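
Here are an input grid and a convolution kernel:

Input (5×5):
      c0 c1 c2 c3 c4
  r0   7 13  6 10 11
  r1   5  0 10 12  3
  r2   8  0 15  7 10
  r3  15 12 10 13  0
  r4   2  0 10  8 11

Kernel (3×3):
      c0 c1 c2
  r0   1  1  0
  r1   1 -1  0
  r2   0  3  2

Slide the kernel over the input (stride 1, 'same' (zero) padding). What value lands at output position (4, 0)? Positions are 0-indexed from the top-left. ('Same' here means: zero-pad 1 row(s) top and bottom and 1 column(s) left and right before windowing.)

The receptive field on the zero-padded input at this output position is [0 15 12 / 0 2 0 / 0 0 0]. Elementwise product with the kernel and sum: 0·1 + 15·1 + 0·1 + 2·-1 + 0·3 + 0·2.

13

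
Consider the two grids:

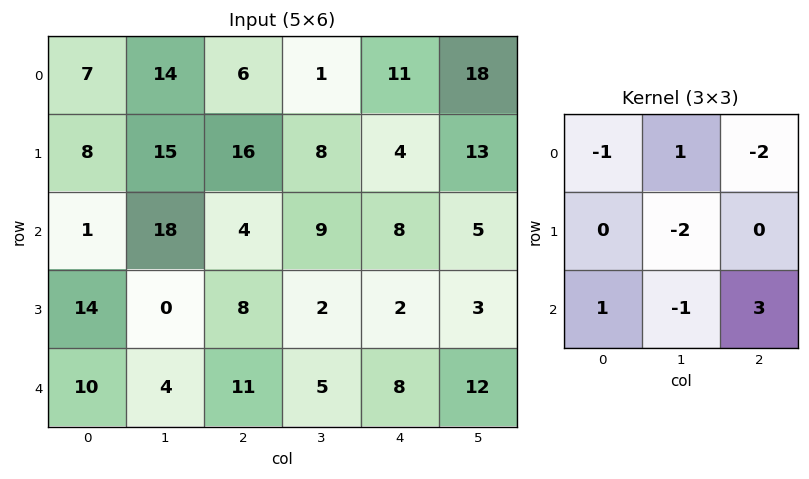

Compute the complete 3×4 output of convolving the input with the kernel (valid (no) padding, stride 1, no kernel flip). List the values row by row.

Output[0,0]: The receptive field on the input at this output position is [7 14 6 / 8 15 16 / 1 18 4]. Elementwise product with the kernel and sum: 7·-1 + 14·1 + 6·-2 + 15·-2 + 1·1 + 18·-1 + 4·3.
Output[0,1]: The receptive field on the input at this output position is [14 6 1 / 15 16 8 / 18 4 9]. Elementwise product with the kernel and sum: 14·-1 + 6·1 + 1·-2 + 16·-2 + 18·1 + 4·-1 + 9·3.

-40 -1 -24 -18
-23 -25 -22 -37
48 -40 15 18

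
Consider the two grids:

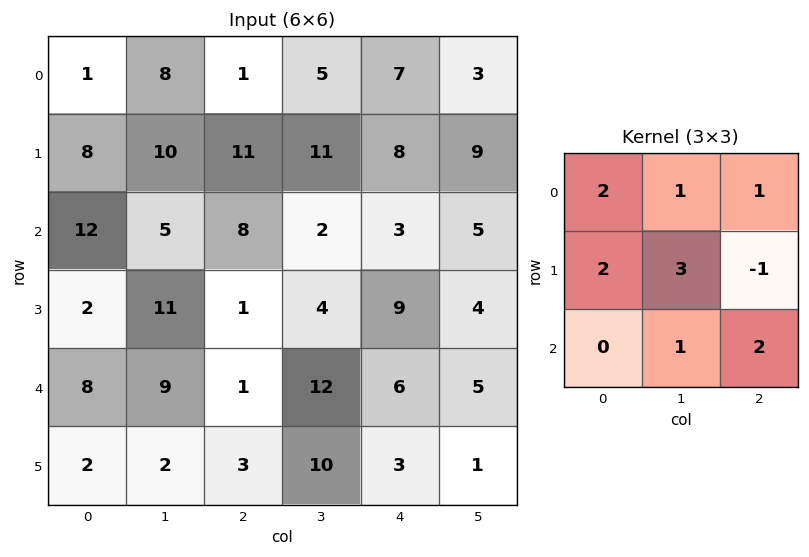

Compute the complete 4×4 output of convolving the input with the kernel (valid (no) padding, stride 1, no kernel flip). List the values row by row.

Output[0,0]: The receptive field on the input at this output position is [1 8 1 / 8 10 11 / 12 5 8]. Elementwise product with the kernel and sum: 1·2 + 8·1 + 1·1 + 8·2 + 10·3 + 11·-1 + 5·1 + 8·2.
Output[0,1]: The receptive field on the input at this output position is [8 1 5 / 10 11 11 / 5 8 2]. Elementwise product with the kernel and sum: 8·2 + 1·1 + 5·1 + 10·2 + 11·3 + 11·-1 + 8·1 + 2·2.

67 76 69 70
81 83 82 64
84 66 50 59
66 59 63 63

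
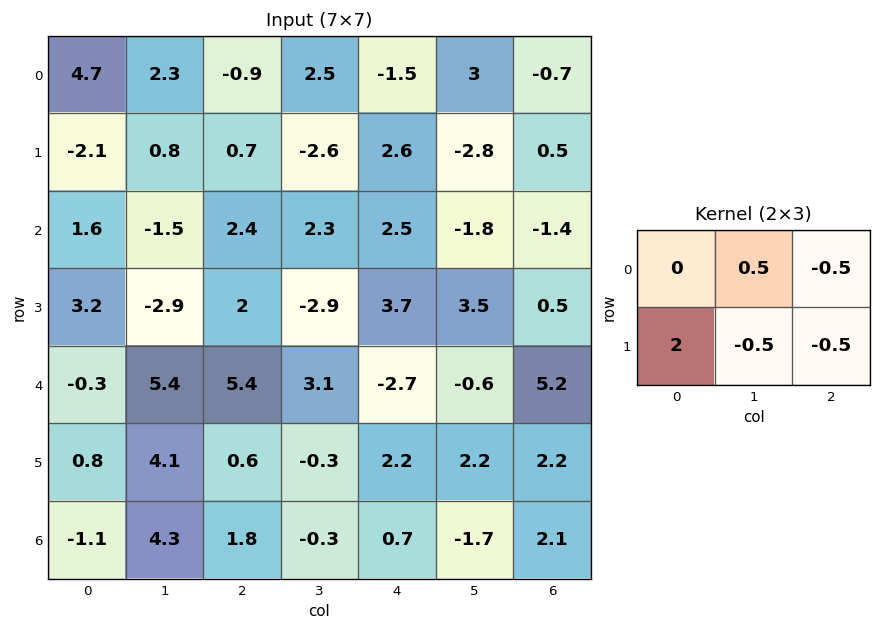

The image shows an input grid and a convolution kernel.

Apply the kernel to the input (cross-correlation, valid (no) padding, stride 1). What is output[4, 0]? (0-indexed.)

-0.75

The receptive field on the input at this output position is [-0.3 5.4 5.4 / 0.8 4.1 0.6]. Elementwise product with the kernel and sum: 5.4·0.5 + 5.4·-0.5 + 0.8·2 + 4.1·-0.5 + 0.6·-0.5.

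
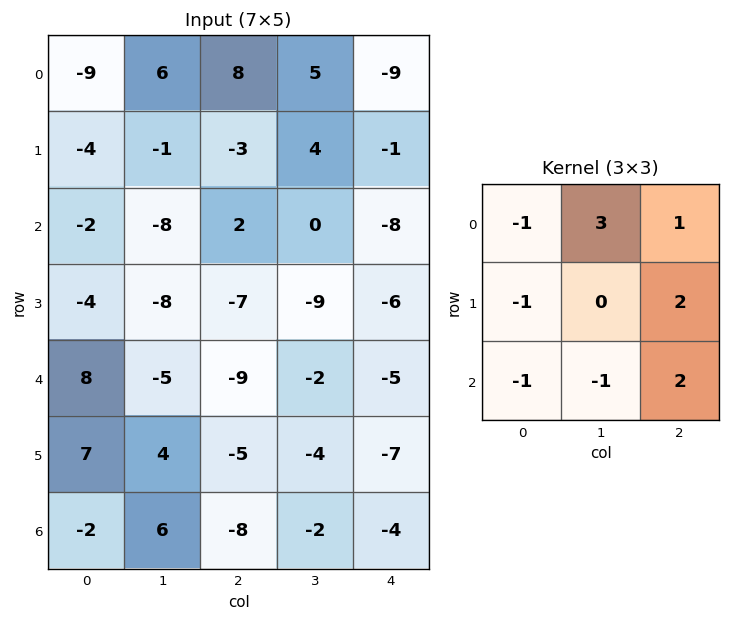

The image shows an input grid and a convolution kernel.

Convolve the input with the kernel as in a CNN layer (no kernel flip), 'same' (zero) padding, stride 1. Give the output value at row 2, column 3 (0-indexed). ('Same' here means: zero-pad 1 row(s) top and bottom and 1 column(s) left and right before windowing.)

0

The receptive field on the zero-padded input at this output position is [-3 4 -1 / 2 0 -8 / -7 -9 -6]. Elementwise product with the kernel and sum: -3·-1 + 4·3 + -1·1 + 2·-1 + -8·2 + -7·-1 + -9·-1 + -6·2.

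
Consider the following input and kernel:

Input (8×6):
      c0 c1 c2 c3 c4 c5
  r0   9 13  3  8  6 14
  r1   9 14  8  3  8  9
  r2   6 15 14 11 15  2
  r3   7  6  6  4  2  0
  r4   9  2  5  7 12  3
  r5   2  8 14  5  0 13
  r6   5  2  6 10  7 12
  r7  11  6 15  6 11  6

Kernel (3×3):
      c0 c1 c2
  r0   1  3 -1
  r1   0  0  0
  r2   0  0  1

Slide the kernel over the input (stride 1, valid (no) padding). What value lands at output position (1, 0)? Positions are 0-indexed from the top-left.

The receptive field on the input at this output position is [9 14 8 / 6 15 14 / 7 6 6]. Elementwise product with the kernel and sum: 9·1 + 14·3 + 8·-1 + 6·1.

49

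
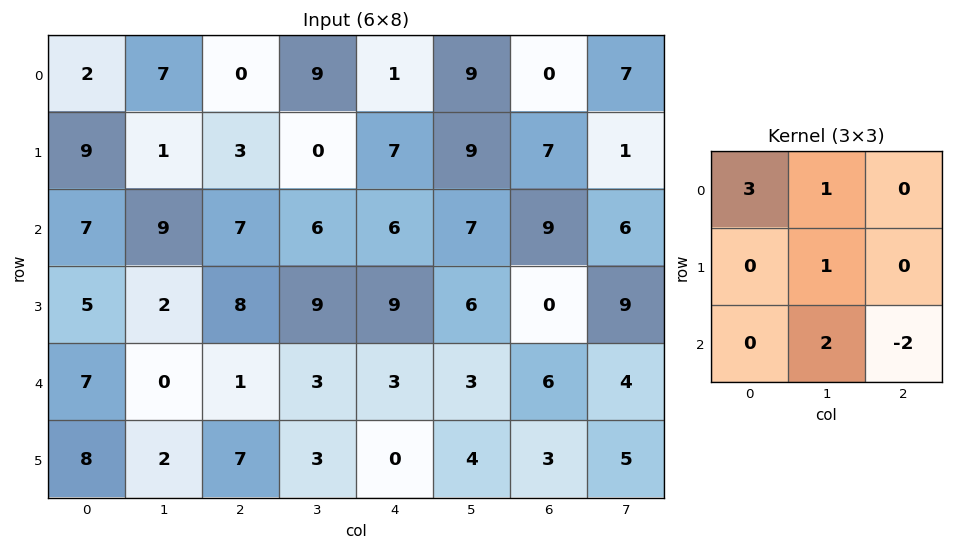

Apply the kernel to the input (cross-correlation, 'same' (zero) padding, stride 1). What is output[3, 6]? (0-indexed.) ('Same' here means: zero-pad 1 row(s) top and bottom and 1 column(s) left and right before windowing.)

34

The receptive field on the zero-padded input at this output position is [7 9 6 / 6 0 9 / 3 6 4]. Elementwise product with the kernel and sum: 7·3 + 9·1 + 0·1 + 6·2 + 4·-2.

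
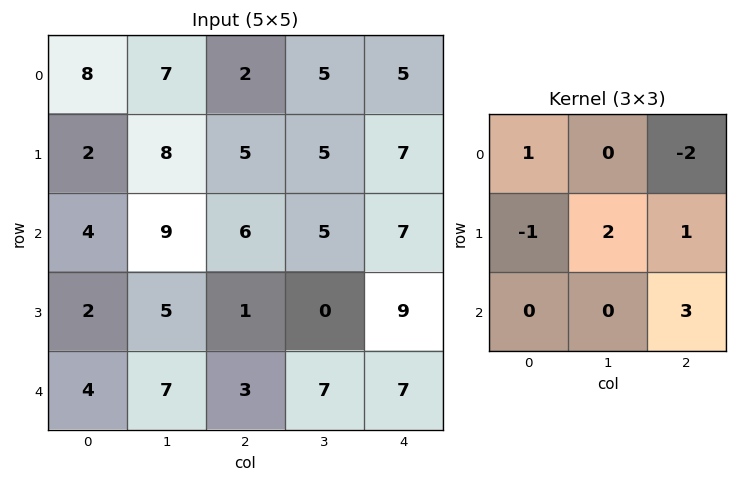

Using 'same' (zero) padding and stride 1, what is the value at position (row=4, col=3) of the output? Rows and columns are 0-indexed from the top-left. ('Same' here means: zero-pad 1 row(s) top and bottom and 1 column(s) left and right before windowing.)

1

The receptive field on the zero-padded input at this output position is [1 0 9 / 3 7 7 / 0 0 0]. Elementwise product with the kernel and sum: 1·1 + 9·-2 + 3·-1 + 7·2 + 7·1 + 0·3.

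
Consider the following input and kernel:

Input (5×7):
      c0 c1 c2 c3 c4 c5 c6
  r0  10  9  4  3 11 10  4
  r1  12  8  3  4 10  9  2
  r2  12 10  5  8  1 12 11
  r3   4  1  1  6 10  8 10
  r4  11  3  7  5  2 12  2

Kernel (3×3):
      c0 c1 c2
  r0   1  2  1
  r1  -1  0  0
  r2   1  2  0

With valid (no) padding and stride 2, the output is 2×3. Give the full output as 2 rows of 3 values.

Output[0,0]: The receptive field on the input at this output position is [10 9 4 / 12 8 3 / 12 10 5]. Elementwise product with the kernel and sum: 10·1 + 9·2 + 4·1 + 12·-1 + 12·1 + 10·2.
Output[0,1]: The receptive field on the input at this output position is [4 3 11 / 3 4 10 / 5 8 1]. Elementwise product with the kernel and sum: 4·1 + 3·2 + 11·1 + 3·-1 + 5·1 + 8·2.

52 39 50
50 38 52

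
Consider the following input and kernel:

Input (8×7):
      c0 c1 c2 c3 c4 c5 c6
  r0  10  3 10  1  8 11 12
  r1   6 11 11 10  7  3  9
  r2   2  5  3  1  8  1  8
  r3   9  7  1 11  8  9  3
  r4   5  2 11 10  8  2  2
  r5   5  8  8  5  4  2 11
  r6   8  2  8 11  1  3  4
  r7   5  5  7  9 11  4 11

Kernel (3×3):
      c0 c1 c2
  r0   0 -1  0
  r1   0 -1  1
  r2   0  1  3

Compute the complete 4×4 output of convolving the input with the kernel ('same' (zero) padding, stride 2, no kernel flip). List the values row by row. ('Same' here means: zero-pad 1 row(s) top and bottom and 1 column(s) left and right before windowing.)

32 32 19 -3
27 21 21 -14
17 21 -4 6
9 29 21 -4

Output[0,0]: The receptive field on the zero-padded input at this output position is [0 0 0 / 0 10 3 / 0 6 11]. Elementwise product with the kernel and sum: 0·-1 + 10·-1 + 3·1 + 6·1 + 11·3.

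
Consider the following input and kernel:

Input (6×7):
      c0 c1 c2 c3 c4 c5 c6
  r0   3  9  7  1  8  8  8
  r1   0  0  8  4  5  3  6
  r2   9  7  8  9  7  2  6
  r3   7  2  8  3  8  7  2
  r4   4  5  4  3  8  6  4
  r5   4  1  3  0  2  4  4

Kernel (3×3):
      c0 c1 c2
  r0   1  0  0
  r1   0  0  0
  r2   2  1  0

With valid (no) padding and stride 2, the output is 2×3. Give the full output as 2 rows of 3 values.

28 32 24
22 19 29

Output[0,0]: The receptive field on the input at this output position is [3 9 7 / 0 0 8 / 9 7 8]. Elementwise product with the kernel and sum: 3·1 + 9·2 + 7·1.
Output[0,1]: The receptive field on the input at this output position is [7 1 8 / 8 4 5 / 8 9 7]. Elementwise product with the kernel and sum: 7·1 + 8·2 + 9·1.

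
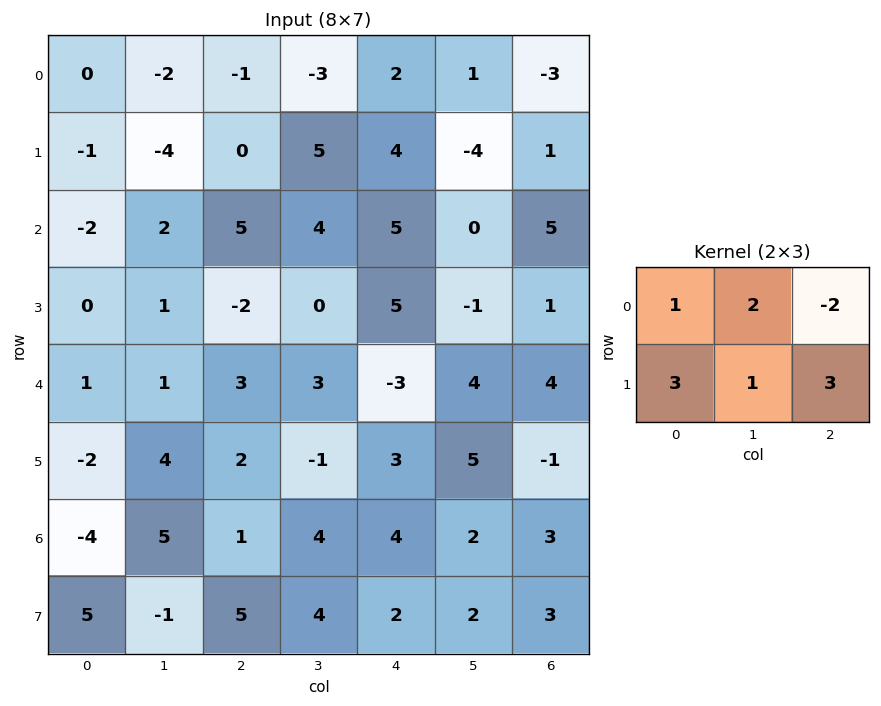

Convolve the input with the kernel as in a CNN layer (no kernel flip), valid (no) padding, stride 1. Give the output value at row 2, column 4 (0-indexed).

The receptive field on the input at this output position is [5 0 5 / 5 -1 1]. Elementwise product with the kernel and sum: 5·1 + 0·2 + 5·-2 + 5·3 + -1·1 + 1·3.

12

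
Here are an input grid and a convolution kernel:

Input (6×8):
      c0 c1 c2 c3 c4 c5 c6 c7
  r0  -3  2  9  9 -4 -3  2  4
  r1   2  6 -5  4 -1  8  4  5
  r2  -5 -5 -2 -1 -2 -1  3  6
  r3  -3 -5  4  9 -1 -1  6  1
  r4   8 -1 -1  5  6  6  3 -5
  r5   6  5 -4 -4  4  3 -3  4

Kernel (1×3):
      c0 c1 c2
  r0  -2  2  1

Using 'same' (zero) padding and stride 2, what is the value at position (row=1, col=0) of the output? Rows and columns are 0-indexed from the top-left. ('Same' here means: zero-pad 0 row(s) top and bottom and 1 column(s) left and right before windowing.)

The receptive field on the zero-padded input at this output position is [0 -5 -5]. Elementwise product with the kernel and sum: 0·-2 + -5·2 + -5·1.

-15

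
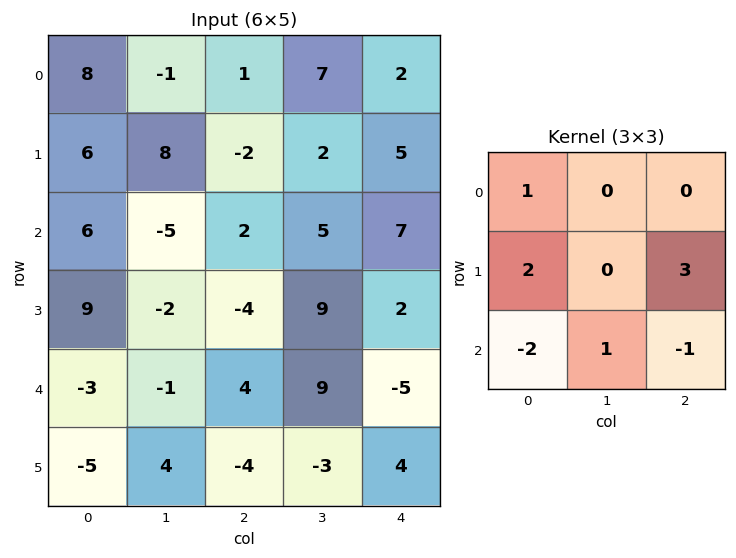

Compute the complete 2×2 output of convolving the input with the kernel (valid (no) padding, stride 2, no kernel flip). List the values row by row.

Output[0,0]: The receptive field on the input at this output position is [8 -1 1 / 6 8 -2 / 6 -5 2]. Elementwise product with the kernel and sum: 8·1 + 6·2 + -2·3 + 6·-2 + -5·1 + 2·-1.
Output[0,1]: The receptive field on the input at this output position is [1 7 2 / -2 2 5 / 2 5 7]. Elementwise product with the kernel and sum: 1·1 + -2·2 + 5·3 + 2·-2 + 5·1 + 7·-1.

-5 6
13 6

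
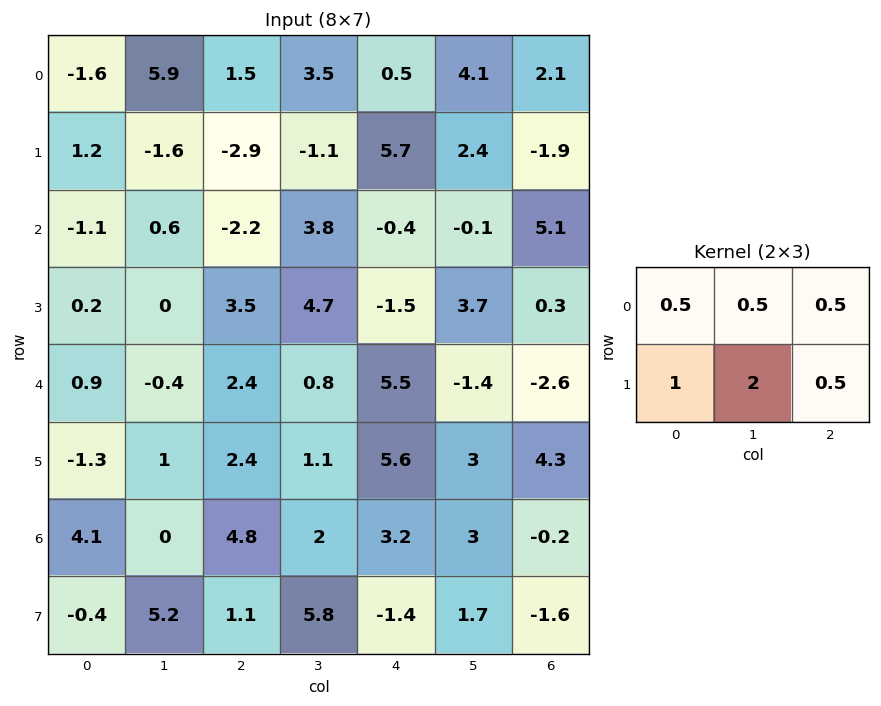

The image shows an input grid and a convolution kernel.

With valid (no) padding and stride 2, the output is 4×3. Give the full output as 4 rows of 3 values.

-0.55 0.5 12.9
0.6 12.75 8.35
3.35 11.75 14.5
15 17 4.2

Output[0,0]: The receptive field on the input at this output position is [-1.6 5.9 1.5 / 1.2 -1.6 -2.9]. Elementwise product with the kernel and sum: -1.6·0.5 + 5.9·0.5 + 1.5·0.5 + 1.2·1 + -1.6·2 + -2.9·0.5.
Output[0,1]: The receptive field on the input at this output position is [1.5 3.5 0.5 / -2.9 -1.1 5.7]. Elementwise product with the kernel and sum: 1.5·0.5 + 3.5·0.5 + 0.5·0.5 + -2.9·1 + -1.1·2 + 5.7·0.5.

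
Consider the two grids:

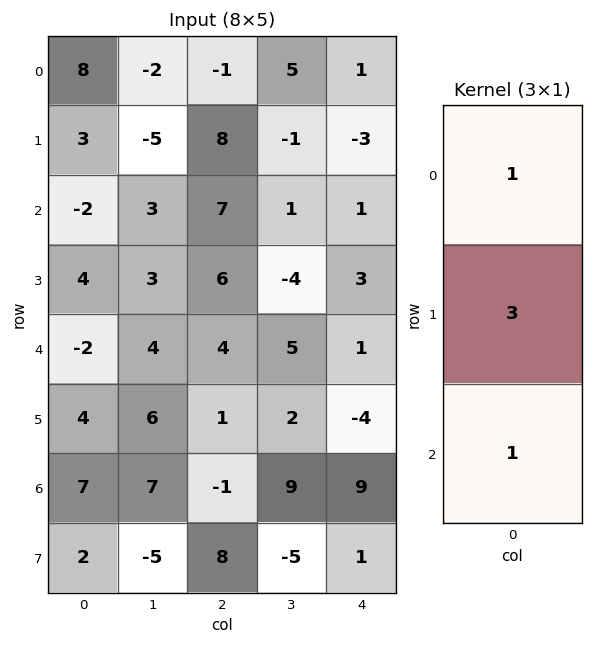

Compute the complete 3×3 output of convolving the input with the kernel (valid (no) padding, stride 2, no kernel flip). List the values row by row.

Output[0,0]: The receptive field on the input at this output position is [8 / 3 / -2]. Elementwise product with the kernel and sum: 8·1 + 3·3 + -2·1.

15 30 -7
8 29 11
17 6 -2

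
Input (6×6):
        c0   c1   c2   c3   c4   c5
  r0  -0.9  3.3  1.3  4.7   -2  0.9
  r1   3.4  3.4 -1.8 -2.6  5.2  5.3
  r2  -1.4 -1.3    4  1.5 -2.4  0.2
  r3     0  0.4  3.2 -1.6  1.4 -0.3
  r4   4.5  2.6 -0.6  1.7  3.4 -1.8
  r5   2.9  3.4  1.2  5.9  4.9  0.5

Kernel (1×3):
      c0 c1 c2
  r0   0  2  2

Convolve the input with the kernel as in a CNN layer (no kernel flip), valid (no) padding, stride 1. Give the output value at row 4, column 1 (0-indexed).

2.2

The receptive field on the input at this output position is [2.6 -0.6 1.7]. Elementwise product with the kernel and sum: -0.6·2 + 1.7·2.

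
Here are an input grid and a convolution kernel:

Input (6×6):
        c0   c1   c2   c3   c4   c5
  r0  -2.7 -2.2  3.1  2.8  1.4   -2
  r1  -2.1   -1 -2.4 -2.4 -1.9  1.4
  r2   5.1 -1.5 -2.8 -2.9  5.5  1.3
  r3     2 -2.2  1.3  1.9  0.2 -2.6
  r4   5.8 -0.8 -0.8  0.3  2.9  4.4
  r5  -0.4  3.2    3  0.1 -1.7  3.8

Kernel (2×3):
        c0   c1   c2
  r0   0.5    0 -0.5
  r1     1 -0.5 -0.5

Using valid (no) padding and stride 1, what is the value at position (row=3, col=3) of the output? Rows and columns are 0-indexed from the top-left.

The receptive field on the input at this output position is [1.9 0.2 -2.6 / 0.3 2.9 4.4]. Elementwise product with the kernel and sum: 1.9·0.5 + -2.6·-0.5 + 0.3·1 + 2.9·-0.5 + 4.4·-0.5.

-1.1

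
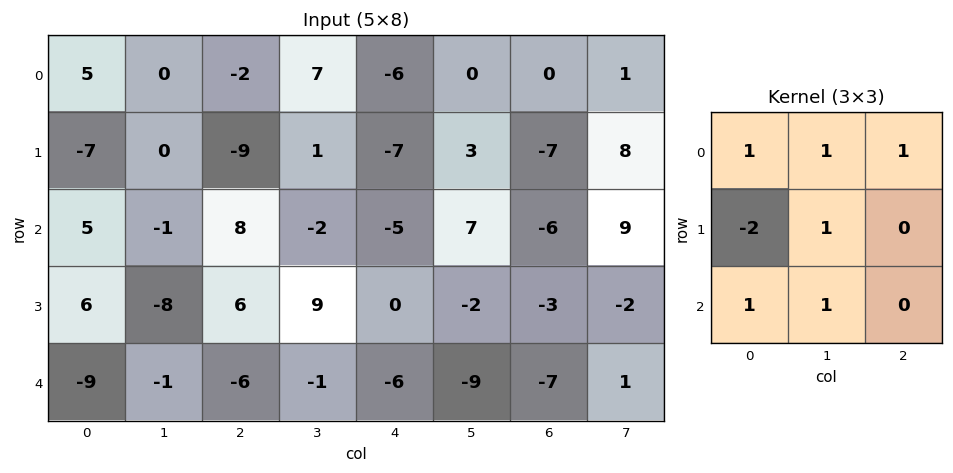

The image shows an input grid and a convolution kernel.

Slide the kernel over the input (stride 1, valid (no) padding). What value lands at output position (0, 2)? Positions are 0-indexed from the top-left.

24

The receptive field on the input at this output position is [-2 7 -6 / -9 1 -7 / 8 -2 -5]. Elementwise product with the kernel and sum: -2·1 + 7·1 + -6·1 + -9·-2 + 1·1 + 8·1 + -2·1.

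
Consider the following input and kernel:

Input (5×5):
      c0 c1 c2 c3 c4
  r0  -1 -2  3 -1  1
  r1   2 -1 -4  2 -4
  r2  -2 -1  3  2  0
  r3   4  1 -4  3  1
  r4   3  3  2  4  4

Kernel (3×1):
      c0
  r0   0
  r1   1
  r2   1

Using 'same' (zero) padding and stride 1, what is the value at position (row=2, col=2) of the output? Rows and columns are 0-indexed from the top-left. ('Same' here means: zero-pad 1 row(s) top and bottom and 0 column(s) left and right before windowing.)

The receptive field on the zero-padded input at this output position is [-4 / 3 / -4]. Elementwise product with the kernel and sum: 3·1 + -4·1.

-1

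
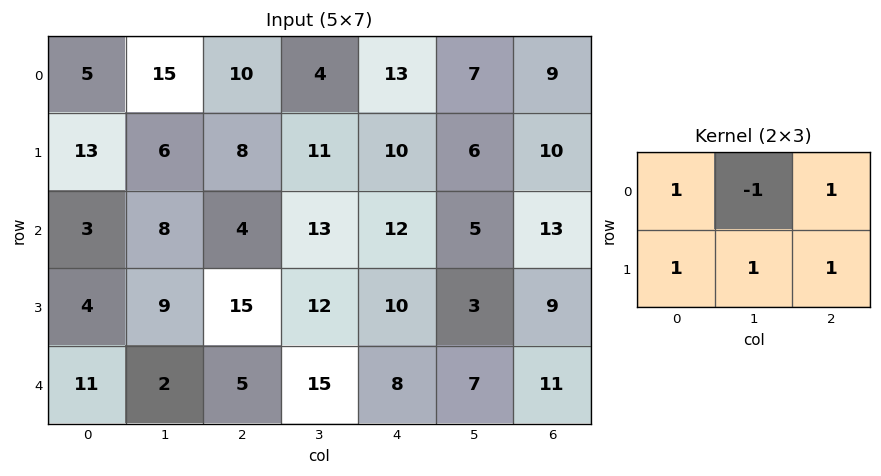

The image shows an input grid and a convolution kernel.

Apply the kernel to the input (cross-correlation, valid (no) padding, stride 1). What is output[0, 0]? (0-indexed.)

The receptive field on the input at this output position is [5 15 10 / 13 6 8]. Elementwise product with the kernel and sum: 5·1 + 15·-1 + 10·1 + 13·1 + 6·1 + 8·1.

27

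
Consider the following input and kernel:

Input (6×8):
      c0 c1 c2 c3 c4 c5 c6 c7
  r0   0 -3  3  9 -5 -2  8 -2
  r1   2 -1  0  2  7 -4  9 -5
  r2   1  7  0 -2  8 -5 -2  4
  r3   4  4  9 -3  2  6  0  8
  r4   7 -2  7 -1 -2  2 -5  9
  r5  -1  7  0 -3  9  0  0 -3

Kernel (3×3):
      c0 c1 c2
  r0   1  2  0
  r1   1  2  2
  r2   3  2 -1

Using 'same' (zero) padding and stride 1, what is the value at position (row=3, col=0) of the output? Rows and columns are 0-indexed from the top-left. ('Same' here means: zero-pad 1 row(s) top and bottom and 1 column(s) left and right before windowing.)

The receptive field on the zero-padded input at this output position is [0 1 7 / 0 4 4 / 0 7 -2]. Elementwise product with the kernel and sum: 0·1 + 1·2 + 0·1 + 4·2 + 4·2 + 0·3 + 7·2 + -2·-1.

34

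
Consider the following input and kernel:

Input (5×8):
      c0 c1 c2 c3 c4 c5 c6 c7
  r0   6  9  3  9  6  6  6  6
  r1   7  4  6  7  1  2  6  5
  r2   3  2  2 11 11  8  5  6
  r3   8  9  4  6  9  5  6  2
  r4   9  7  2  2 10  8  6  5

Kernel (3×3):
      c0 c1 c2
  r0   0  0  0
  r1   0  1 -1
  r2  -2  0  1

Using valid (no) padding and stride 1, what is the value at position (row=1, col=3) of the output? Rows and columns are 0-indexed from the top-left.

-4

The receptive field on the input at this output position is [7 1 2 / 11 11 8 / 6 9 5]. Elementwise product with the kernel and sum: 11·1 + 8·-1 + 6·-2 + 5·1.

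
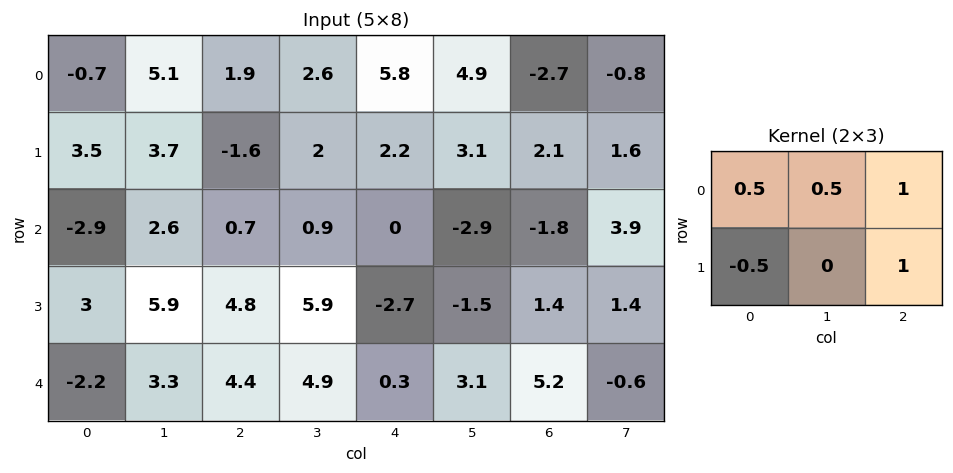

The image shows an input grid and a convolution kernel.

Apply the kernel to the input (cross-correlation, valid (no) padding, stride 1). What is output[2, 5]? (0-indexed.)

The receptive field on the input at this output position is [-2.9 -1.8 3.9 / -1.5 1.4 1.4]. Elementwise product with the kernel and sum: -2.9·0.5 + -1.8·0.5 + 3.9·1 + -1.5·-0.5 + 1.4·1.

3.7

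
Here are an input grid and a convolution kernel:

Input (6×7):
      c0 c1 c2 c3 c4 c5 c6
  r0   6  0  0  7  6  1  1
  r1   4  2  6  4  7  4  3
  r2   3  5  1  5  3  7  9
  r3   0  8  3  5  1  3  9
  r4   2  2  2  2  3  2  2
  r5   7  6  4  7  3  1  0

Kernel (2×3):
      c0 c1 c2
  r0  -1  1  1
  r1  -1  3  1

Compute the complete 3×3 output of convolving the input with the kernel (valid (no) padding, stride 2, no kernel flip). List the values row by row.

2 26 4
30 20 30
17 23 1

Output[0,0]: The receptive field on the input at this output position is [6 0 0 / 4 2 6]. Elementwise product with the kernel and sum: 6·-1 + 0·1 + 0·1 + 4·-1 + 2·3 + 6·1.
Output[0,1]: The receptive field on the input at this output position is [0 7 6 / 6 4 7]. Elementwise product with the kernel and sum: 0·-1 + 7·1 + 6·1 + 6·-1 + 4·3 + 7·1.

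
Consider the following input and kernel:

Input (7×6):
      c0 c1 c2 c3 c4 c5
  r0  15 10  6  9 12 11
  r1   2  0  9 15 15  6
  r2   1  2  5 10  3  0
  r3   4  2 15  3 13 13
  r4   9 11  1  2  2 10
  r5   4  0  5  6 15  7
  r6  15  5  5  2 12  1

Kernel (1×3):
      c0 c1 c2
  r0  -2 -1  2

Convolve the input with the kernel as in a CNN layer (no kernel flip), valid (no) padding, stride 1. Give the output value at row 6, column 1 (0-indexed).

The receptive field on the input at this output position is [5 5 2]. Elementwise product with the kernel and sum: 5·-2 + 5·-1 + 2·2.

-11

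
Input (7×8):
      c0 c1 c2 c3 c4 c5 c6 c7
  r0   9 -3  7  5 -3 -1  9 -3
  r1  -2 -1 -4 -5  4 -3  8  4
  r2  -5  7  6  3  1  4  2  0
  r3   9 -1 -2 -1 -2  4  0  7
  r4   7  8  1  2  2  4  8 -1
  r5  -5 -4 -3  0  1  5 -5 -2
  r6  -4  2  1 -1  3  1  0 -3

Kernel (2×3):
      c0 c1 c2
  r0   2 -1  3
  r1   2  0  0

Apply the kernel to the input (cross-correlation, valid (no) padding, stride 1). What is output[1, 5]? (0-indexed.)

6

The receptive field on the input at this output position is [-3 8 4 / 4 2 0]. Elementwise product with the kernel and sum: -3·2 + 8·-1 + 4·3 + 4·2.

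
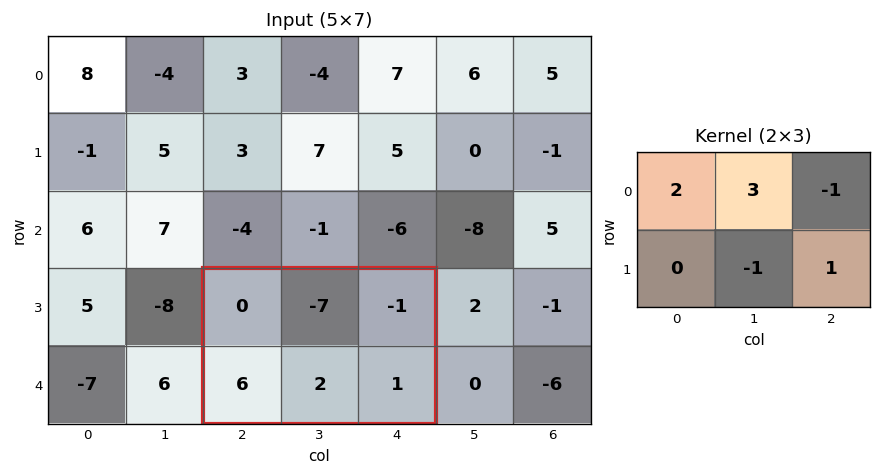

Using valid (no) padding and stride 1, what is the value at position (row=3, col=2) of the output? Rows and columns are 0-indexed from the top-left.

The receptive field on the input at this output position is [0 -7 -1 / 6 2 1]. Elementwise product with the kernel and sum: 0·2 + -7·3 + -1·-1 + 2·-1 + 1·1.

-21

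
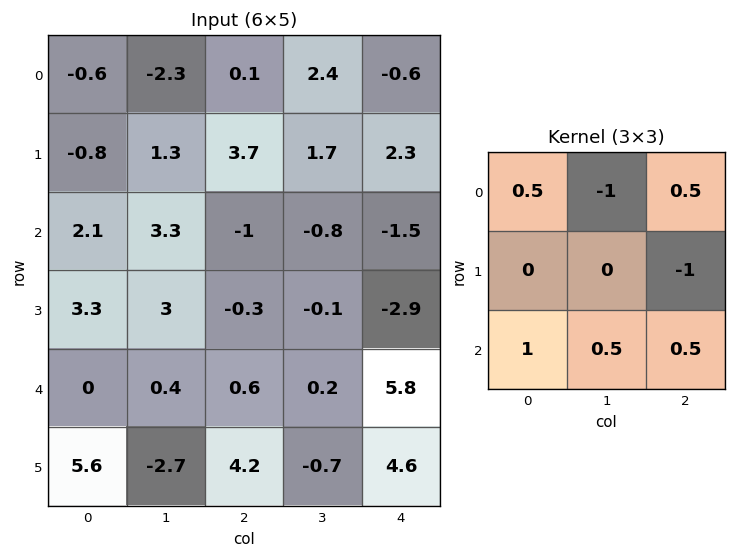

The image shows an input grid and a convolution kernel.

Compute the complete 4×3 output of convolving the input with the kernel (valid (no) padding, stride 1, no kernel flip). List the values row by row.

Output[0,0]: The receptive field on the input at this output position is [-0.6 -2.3 0.1 / -0.8 1.3 3.7 / 2.1 3.3 -1]. Elementwise product with the kernel and sum: -0.6·0.5 + -2.3·-1 + 0.1·0.5 + 3.7·-1 + 2.1·1 + 3.3·0.5 + -1·0.5.
Output[0,1]: The receptive field on the input at this output position is [-2.3 0.1 2.4 / 1.3 3.7 1.7 / 3.3 -1 -0.8]. Elementwise product with the kernel and sum: -2.3·0.5 + 0.1·-1 + 2.4·0.5 + 1.7·-1 + 3.3·1 + -1·0.5 + -0.8·0.5.

1.6 0.65 -7.1
5.8 1.4 1
-1.95 3.15 6.05
4.25 0.6 -1.15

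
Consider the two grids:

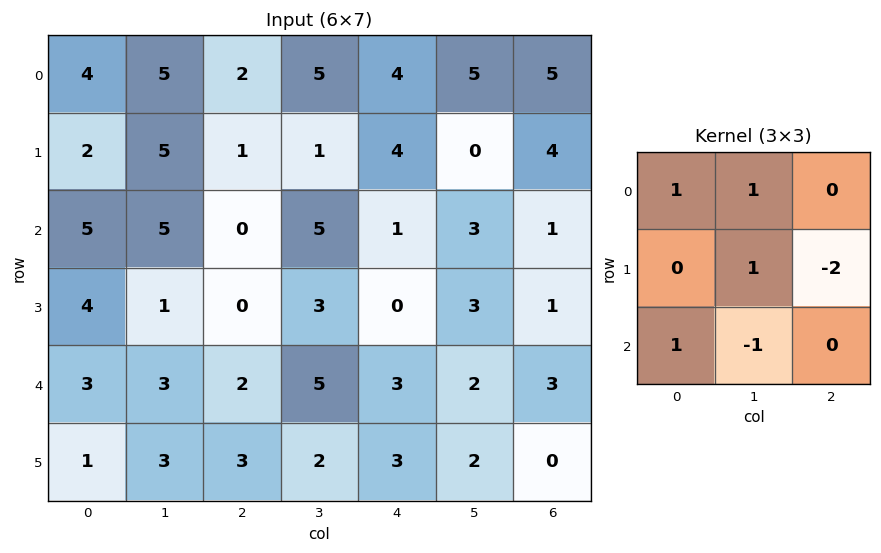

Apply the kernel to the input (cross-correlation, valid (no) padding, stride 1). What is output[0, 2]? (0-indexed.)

-5

The receptive field on the input at this output position is [2 5 4 / 1 1 4 / 0 5 1]. Elementwise product with the kernel and sum: 2·1 + 5·1 + 1·1 + 4·-2 + 0·1 + 5·-1.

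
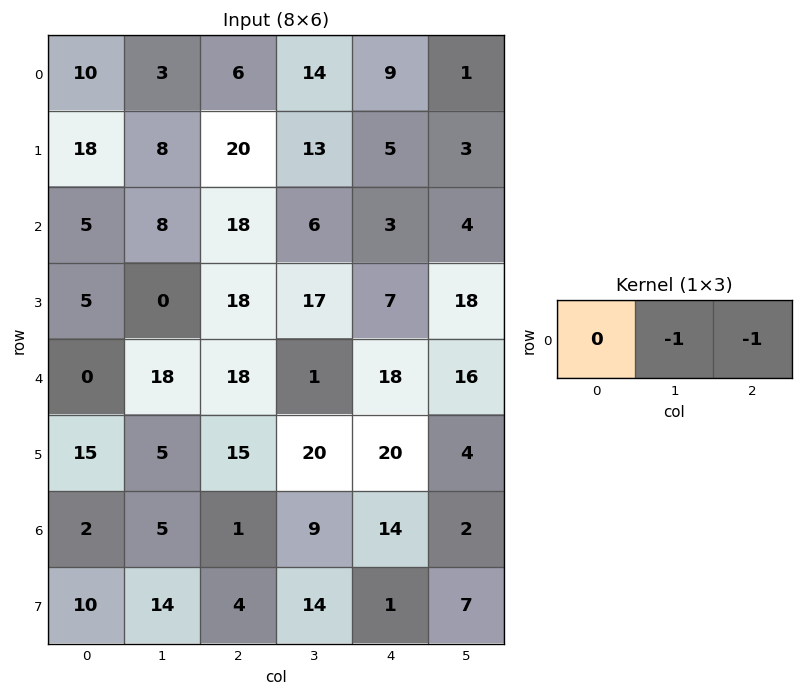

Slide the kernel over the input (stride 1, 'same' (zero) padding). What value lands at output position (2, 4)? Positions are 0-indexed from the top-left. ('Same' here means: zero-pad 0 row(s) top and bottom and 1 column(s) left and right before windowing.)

-7

The receptive field on the zero-padded input at this output position is [6 3 4]. Elementwise product with the kernel and sum: 3·-1 + 4·-1.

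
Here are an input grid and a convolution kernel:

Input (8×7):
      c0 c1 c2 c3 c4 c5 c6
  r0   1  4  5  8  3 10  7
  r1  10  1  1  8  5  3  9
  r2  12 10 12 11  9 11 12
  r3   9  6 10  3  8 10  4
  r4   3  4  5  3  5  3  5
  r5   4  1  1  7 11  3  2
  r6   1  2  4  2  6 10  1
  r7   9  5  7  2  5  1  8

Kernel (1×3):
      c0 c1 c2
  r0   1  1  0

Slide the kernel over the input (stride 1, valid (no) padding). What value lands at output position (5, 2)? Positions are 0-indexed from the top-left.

The receptive field on the input at this output position is [1 7 11]. Elementwise product with the kernel and sum: 1·1 + 7·1.

8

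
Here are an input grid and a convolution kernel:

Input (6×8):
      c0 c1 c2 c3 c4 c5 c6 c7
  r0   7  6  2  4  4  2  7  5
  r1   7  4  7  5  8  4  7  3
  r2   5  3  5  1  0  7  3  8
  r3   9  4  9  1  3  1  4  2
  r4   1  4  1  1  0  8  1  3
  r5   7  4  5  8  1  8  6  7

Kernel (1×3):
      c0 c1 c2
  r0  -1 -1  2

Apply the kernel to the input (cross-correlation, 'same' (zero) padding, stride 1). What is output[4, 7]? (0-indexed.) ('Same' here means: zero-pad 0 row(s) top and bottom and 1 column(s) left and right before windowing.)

-4

The receptive field on the zero-padded input at this output position is [1 3 0]. Elementwise product with the kernel and sum: 1·-1 + 3·-1 + 0·2.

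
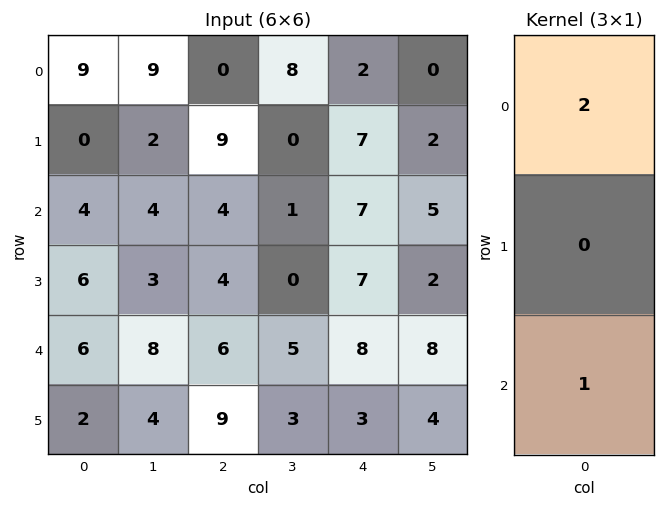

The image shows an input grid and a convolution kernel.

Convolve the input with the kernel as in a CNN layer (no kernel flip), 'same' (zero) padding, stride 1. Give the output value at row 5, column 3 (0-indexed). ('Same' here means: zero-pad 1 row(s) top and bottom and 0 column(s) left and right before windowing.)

10

The receptive field on the zero-padded input at this output position is [5 / 3 / 0]. Elementwise product with the kernel and sum: 5·2 + 0·1.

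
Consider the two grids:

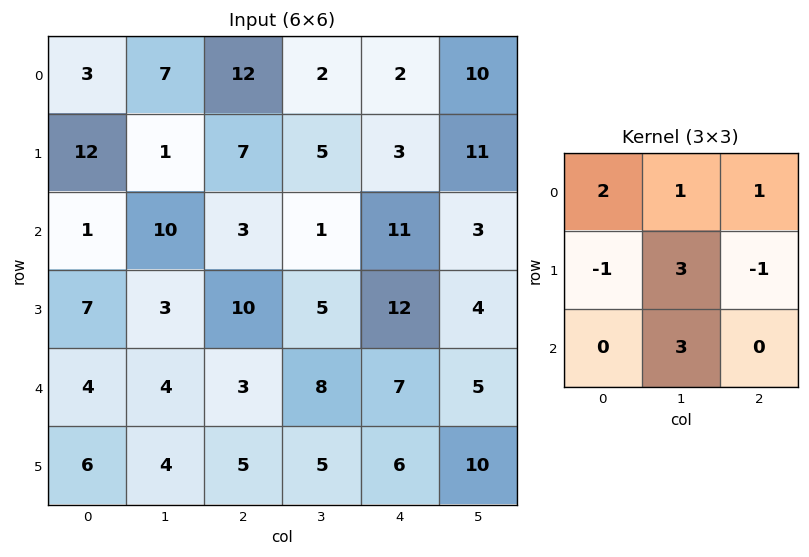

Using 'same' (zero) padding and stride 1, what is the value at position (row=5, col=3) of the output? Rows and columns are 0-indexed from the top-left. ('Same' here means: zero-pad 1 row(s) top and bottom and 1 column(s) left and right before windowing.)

The receptive field on the zero-padded input at this output position is [3 8 7 / 5 5 6 / 0 0 0]. Elementwise product with the kernel and sum: 3·2 + 8·1 + 7·1 + 5·-1 + 5·3 + 6·-1 + 0·3.

25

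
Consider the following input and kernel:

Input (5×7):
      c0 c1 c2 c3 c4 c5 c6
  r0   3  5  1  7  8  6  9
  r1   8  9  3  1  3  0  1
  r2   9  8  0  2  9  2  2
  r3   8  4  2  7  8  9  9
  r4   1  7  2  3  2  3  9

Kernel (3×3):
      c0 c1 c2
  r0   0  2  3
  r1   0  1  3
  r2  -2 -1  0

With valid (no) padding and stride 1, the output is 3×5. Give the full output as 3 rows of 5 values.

5 13 46 24 22
15 5 29 -1 -14
17 13 55 51 39

Output[0,0]: The receptive field on the input at this output position is [3 5 1 / 8 9 3 / 9 8 0]. Elementwise product with the kernel and sum: 5·2 + 1·3 + 9·1 + 3·3 + 9·-2 + 8·-1.
Output[0,1]: The receptive field on the input at this output position is [5 1 7 / 9 3 1 / 8 0 2]. Elementwise product with the kernel and sum: 1·2 + 7·3 + 3·1 + 1·3 + 8·-2 + 0·-1.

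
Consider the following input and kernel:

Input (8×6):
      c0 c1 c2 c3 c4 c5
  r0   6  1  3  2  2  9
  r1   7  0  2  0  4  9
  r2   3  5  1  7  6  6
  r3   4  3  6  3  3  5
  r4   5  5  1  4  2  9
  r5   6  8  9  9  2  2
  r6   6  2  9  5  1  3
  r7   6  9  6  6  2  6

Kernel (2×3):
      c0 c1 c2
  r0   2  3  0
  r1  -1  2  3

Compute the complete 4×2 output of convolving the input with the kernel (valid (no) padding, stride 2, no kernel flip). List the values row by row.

14 22
41 32
62 29
48 45

Output[0,0]: The receptive field on the input at this output position is [6 1 3 / 7 0 2]. Elementwise product with the kernel and sum: 6·2 + 1·3 + 7·-1 + 0·2 + 2·3.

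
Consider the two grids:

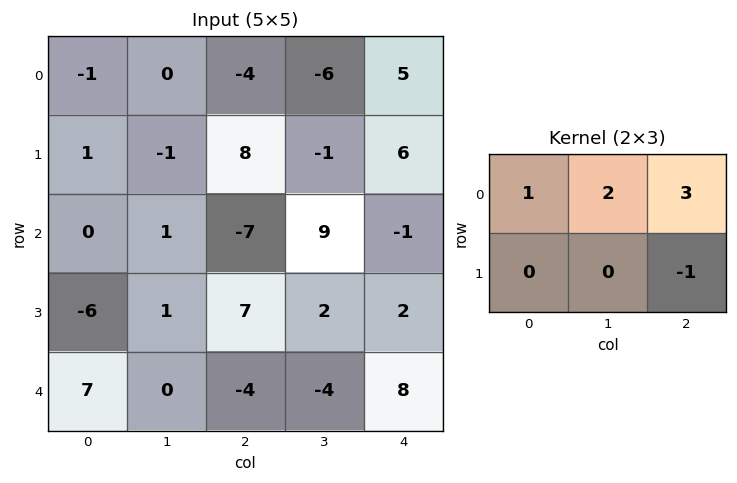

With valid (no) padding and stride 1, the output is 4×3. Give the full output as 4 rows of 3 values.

-21 -25 -7
30 3 25
-26 12 6
21 25 9

Output[0,0]: The receptive field on the input at this output position is [-1 0 -4 / 1 -1 8]. Elementwise product with the kernel and sum: -1·1 + 0·2 + -4·3 + 8·-1.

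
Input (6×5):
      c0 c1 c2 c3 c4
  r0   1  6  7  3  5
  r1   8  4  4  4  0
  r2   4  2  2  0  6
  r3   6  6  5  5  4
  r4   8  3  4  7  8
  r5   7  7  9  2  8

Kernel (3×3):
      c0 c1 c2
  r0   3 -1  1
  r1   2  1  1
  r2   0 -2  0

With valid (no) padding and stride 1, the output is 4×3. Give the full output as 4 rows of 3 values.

Output[0,0]: The receptive field on the input at this output position is [1 6 7 / 8 4 4 / 4 2 2]. Elementwise product with the kernel and sum: 1·3 + 6·-1 + 7·1 + 8·2 + 4·1 + 4·1 + 2·-2.
Output[0,1]: The receptive field on the input at this output position is [6 7 3 / 4 4 4 / 2 2 0]. Elementwise product with the kernel and sum: 6·3 + 7·-1 + 3·1 + 4·2 + 4·1 + 4·1 + 2·-2.

24 26 35
24 8 8
29 18 17
26 17 33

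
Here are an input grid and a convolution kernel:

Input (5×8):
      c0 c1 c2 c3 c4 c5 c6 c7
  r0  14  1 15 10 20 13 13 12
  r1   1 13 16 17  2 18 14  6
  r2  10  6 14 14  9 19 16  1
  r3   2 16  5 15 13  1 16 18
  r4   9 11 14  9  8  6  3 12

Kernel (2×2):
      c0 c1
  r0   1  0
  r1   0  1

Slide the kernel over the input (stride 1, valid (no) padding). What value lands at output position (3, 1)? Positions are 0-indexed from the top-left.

The receptive field on the input at this output position is [16 5 / 11 14]. Elementwise product with the kernel and sum: 16·1 + 14·1.

30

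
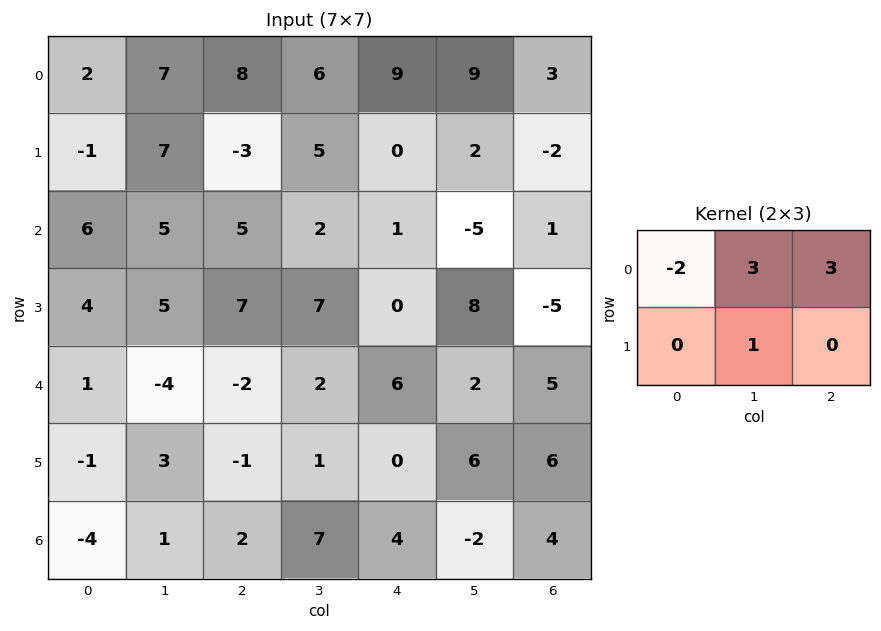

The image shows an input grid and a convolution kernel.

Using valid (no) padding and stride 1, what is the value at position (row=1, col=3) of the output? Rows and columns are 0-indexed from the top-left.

The receptive field on the input at this output position is [5 0 2 / 2 1 -5]. Elementwise product with the kernel and sum: 5·-2 + 0·3 + 2·3 + 1·1.

-3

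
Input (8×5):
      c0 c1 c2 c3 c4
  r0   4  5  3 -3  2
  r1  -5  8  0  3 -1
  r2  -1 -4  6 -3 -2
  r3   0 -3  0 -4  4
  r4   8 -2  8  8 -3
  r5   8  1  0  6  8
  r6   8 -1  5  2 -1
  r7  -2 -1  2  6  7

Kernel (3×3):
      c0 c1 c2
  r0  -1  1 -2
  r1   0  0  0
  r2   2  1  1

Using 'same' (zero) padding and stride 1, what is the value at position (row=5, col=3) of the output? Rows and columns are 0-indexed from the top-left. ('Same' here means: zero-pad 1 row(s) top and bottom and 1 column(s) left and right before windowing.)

The receptive field on the zero-padded input at this output position is [8 8 -3 / 0 6 8 / 5 2 -1]. Elementwise product with the kernel and sum: 8·-1 + 8·1 + -3·-2 + 5·2 + 2·1 + -1·1.

17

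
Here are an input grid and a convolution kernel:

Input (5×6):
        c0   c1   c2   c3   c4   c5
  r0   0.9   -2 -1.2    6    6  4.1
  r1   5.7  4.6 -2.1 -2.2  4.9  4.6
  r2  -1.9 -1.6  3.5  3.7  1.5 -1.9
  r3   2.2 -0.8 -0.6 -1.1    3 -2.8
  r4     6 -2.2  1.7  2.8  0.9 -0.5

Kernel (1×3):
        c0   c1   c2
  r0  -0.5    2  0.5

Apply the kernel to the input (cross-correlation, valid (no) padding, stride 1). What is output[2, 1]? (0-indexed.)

9.65

The receptive field on the input at this output position is [-1.6 3.5 3.7]. Elementwise product with the kernel and sum: -1.6·-0.5 + 3.5·2 + 3.7·0.5.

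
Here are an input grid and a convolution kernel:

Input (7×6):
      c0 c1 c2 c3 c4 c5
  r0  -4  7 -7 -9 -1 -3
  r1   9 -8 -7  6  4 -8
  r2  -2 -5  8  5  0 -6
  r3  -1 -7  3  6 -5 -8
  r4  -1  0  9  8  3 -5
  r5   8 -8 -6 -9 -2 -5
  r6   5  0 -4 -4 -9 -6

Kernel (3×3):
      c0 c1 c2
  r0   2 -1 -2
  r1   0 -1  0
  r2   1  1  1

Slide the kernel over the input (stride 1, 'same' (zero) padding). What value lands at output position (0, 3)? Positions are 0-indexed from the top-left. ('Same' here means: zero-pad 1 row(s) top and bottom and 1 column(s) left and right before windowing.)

12

The receptive field on the zero-padded input at this output position is [0 0 0 / -7 -9 -1 / -7 6 4]. Elementwise product with the kernel and sum: 0·2 + 0·-1 + 0·-2 + -9·-1 + -7·1 + 6·1 + 4·1.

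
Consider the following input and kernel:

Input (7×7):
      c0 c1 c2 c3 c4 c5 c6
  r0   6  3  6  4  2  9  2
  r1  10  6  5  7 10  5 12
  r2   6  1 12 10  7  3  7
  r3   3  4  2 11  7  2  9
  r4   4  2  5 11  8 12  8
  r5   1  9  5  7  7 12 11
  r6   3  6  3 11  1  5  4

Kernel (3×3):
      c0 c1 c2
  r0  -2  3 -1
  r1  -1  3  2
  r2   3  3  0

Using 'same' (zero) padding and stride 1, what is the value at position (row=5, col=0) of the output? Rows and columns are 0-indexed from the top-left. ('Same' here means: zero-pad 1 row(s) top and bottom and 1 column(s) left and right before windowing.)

The receptive field on the zero-padded input at this output position is [0 4 2 / 0 1 9 / 0 3 6]. Elementwise product with the kernel and sum: 0·-2 + 4·3 + 2·-1 + 0·-1 + 1·3 + 9·2 + 0·3 + 3·3.

40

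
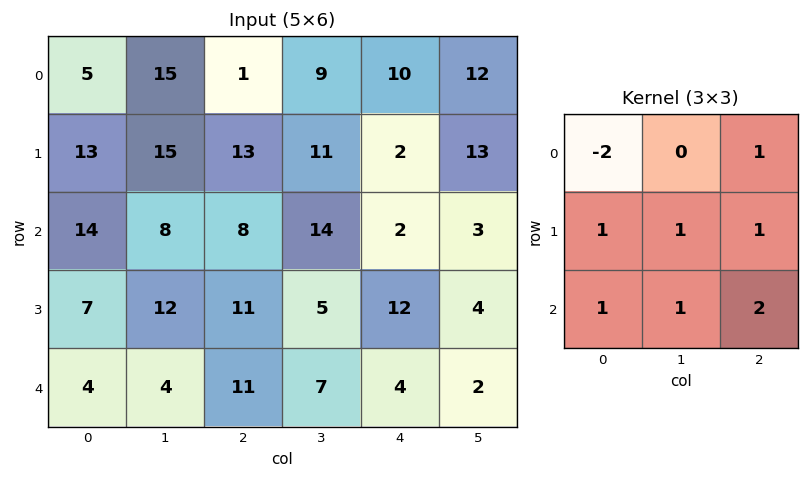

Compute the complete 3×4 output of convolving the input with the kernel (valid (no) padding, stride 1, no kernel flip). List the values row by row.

70 62 60 42
58 44 40 35
40 55 40 11

Output[0,0]: The receptive field on the input at this output position is [5 15 1 / 13 15 13 / 14 8 8]. Elementwise product with the kernel and sum: 5·-2 + 1·1 + 13·1 + 15·1 + 13·1 + 14·1 + 8·1 + 8·2.
Output[0,1]: The receptive field on the input at this output position is [15 1 9 / 15 13 11 / 8 8 14]. Elementwise product with the kernel and sum: 15·-2 + 9·1 + 15·1 + 13·1 + 11·1 + 8·1 + 8·1 + 14·2.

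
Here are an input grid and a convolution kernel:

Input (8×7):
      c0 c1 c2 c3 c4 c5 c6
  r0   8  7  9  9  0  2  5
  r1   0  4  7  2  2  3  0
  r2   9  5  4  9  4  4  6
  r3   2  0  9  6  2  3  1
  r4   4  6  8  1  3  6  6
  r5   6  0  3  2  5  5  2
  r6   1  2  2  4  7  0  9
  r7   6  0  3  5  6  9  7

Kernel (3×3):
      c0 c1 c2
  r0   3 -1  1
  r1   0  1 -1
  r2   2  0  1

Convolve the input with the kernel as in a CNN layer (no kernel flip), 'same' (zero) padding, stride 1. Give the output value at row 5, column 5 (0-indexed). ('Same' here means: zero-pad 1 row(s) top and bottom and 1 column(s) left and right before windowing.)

35

The receptive field on the zero-padded input at this output position is [3 6 6 / 5 5 2 / 7 0 9]. Elementwise product with the kernel and sum: 3·3 + 6·-1 + 6·1 + 5·1 + 2·-1 + 7·2 + 9·1.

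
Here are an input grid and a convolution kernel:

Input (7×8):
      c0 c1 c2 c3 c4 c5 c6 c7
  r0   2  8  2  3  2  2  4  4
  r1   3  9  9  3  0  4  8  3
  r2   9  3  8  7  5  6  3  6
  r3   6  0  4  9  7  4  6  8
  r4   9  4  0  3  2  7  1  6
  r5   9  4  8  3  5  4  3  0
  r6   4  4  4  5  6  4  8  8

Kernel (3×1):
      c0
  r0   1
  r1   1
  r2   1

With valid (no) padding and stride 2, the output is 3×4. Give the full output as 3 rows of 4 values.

Output[0,0]: The receptive field on the input at this output position is [2 / 3 / 9]. Elementwise product with the kernel and sum: 2·1 + 3·1 + 9·1.

14 19 7 15
24 12 14 10
22 12 13 12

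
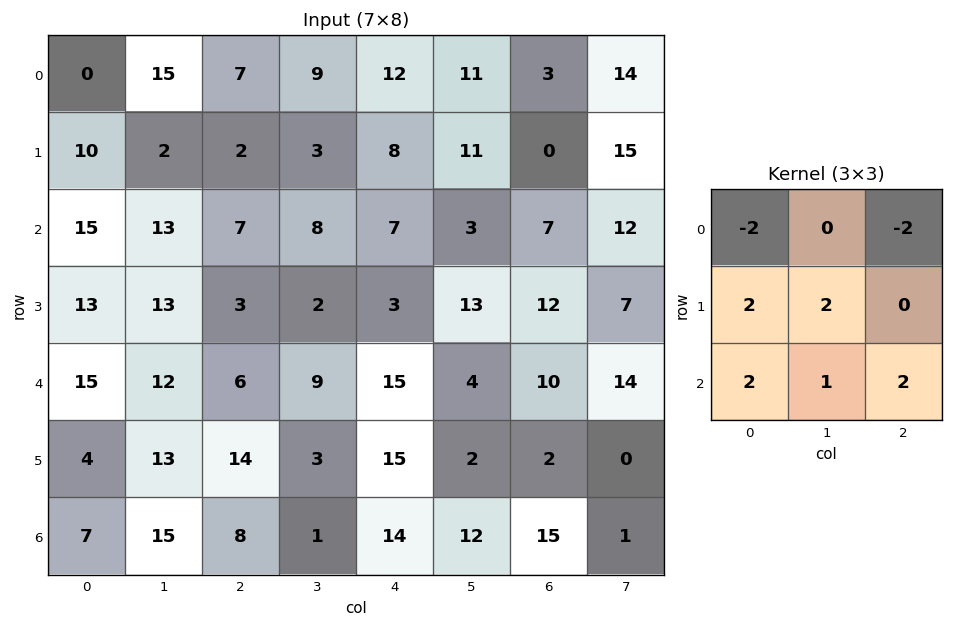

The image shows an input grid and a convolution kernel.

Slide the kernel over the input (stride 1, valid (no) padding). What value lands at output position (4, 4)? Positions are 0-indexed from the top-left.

54

The receptive field on the input at this output position is [15 4 10 / 15 2 2 / 14 12 15]. Elementwise product with the kernel and sum: 15·-2 + 10·-2 + 15·2 + 2·2 + 14·2 + 12·1 + 15·2.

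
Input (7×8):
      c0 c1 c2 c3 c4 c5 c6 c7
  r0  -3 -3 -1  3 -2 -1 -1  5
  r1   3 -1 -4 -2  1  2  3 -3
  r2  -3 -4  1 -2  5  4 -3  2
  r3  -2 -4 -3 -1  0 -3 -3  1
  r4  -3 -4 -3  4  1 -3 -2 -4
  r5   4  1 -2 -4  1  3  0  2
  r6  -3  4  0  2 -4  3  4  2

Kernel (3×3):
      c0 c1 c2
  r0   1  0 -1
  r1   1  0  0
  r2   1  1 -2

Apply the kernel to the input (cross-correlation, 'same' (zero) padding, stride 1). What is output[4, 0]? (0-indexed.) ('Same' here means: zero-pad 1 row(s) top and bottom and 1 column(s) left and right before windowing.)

6

The receptive field on the zero-padded input at this output position is [0 -2 -4 / 0 -3 -4 / 0 4 1]. Elementwise product with the kernel and sum: 0·1 + -4·-1 + 0·1 + 0·1 + 4·1 + 1·-2.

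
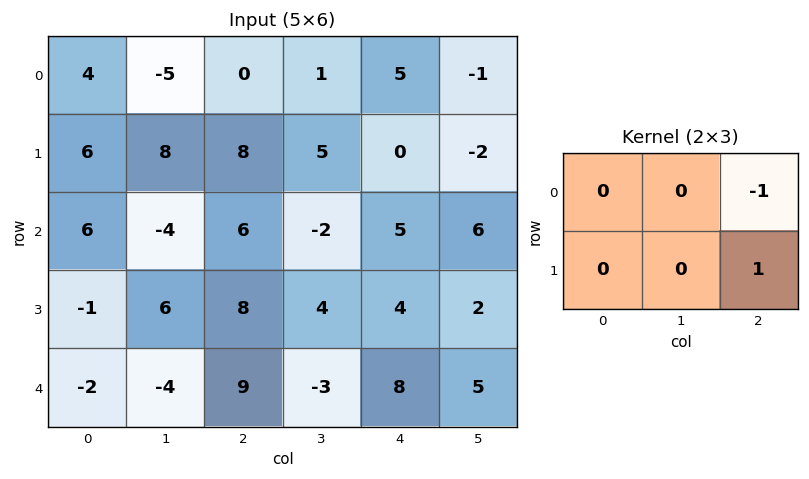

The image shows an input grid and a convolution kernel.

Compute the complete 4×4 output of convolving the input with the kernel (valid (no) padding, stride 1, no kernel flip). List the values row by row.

Output[0,0]: The receptive field on the input at this output position is [4 -5 0 / 6 8 8]. Elementwise product with the kernel and sum: 0·-1 + 8·1.

8 4 -5 -1
-2 -7 5 8
2 6 -1 -4
1 -7 4 3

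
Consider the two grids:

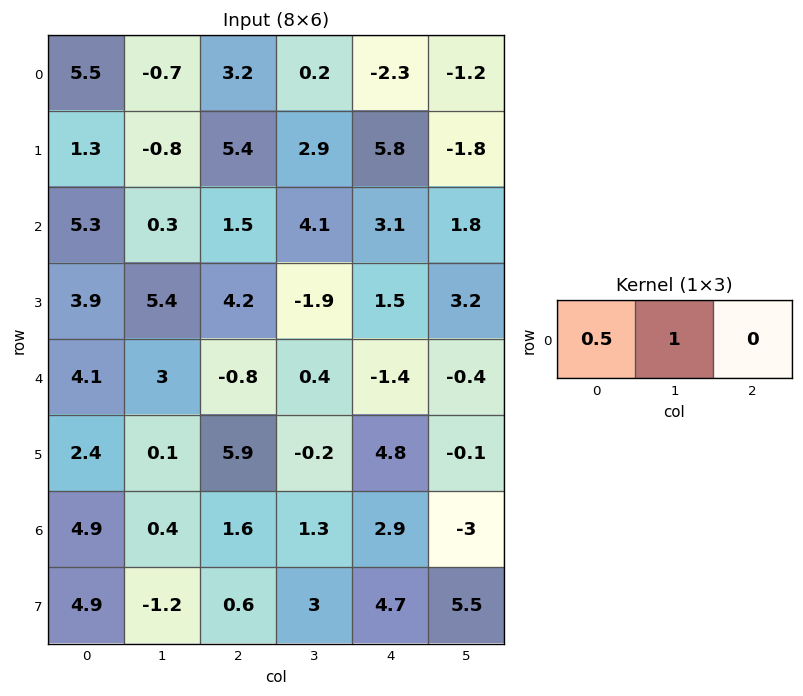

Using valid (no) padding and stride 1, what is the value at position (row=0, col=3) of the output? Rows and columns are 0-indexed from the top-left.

-2.2

The receptive field on the input at this output position is [0.2 -2.3 -1.2]. Elementwise product with the kernel and sum: 0.2·0.5 + -2.3·1.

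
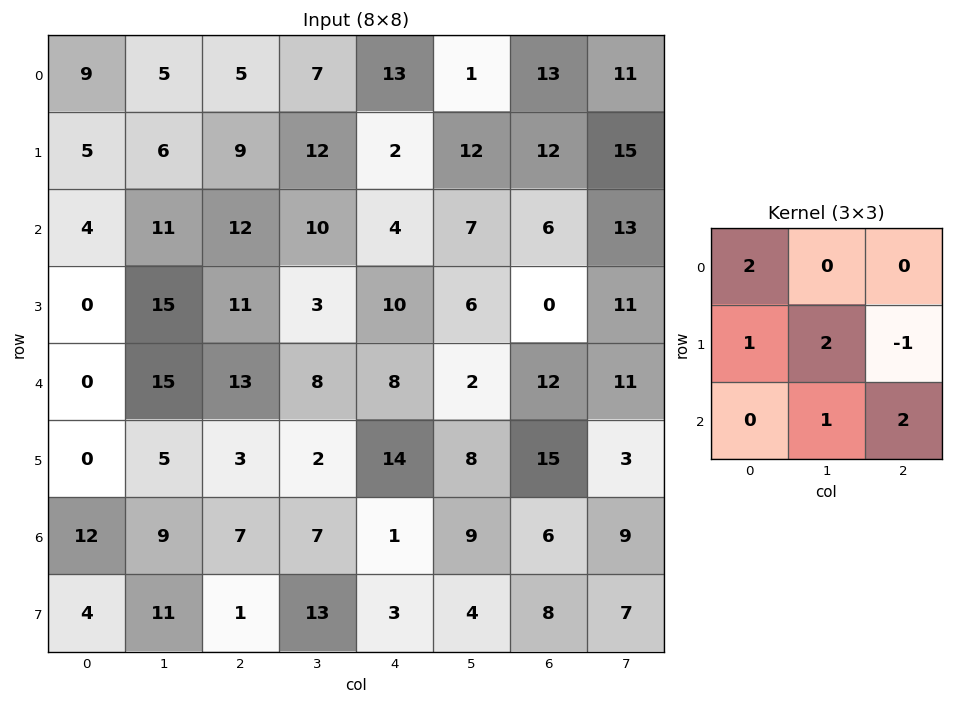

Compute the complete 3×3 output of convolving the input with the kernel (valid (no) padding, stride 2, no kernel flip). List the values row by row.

Output[0,0]: The receptive field on the input at this output position is [9 5 5 / 5 6 9 / 4 11 12]. Elementwise product with the kernel and sum: 9·2 + 5·1 + 6·2 + 9·-1 + 11·1 + 12·2.

61 59 59
68 55 56
30 28 52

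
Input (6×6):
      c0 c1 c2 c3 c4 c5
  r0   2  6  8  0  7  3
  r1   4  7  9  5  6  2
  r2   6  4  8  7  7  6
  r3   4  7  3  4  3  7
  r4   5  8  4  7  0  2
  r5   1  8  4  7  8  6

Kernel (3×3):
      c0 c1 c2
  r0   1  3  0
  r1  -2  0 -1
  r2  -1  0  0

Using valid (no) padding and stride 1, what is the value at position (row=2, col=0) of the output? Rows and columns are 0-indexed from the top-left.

The receptive field on the input at this output position is [6 4 8 / 4 7 3 / 5 8 4]. Elementwise product with the kernel and sum: 6·1 + 4·3 + 4·-2 + 3·-1 + 5·-1.

2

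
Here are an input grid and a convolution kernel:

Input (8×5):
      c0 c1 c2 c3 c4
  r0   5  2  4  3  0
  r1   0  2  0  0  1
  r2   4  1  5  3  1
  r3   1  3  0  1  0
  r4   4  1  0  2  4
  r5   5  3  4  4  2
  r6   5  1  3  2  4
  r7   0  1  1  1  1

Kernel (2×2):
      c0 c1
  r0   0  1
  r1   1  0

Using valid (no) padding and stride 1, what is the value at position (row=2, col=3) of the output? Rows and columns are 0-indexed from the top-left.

2

The receptive field on the input at this output position is [3 1 / 1 0]. Elementwise product with the kernel and sum: 1·1 + 1·1.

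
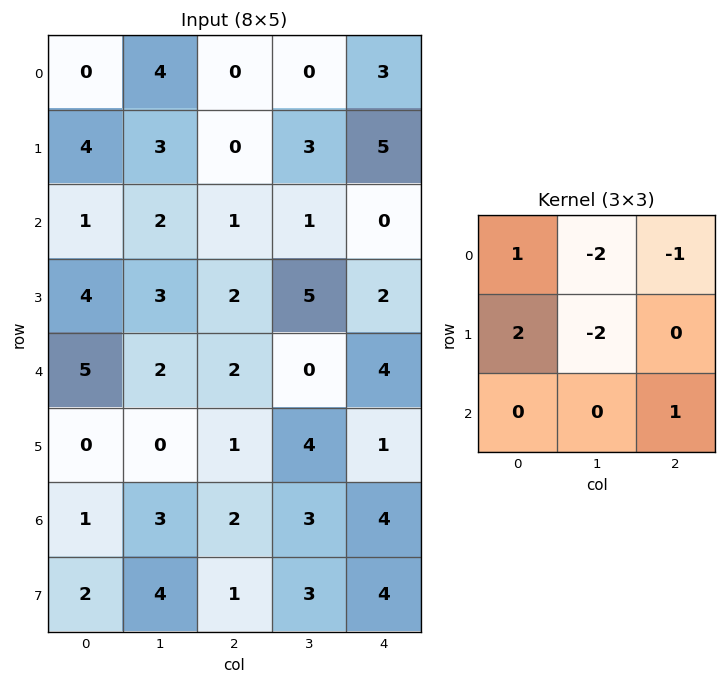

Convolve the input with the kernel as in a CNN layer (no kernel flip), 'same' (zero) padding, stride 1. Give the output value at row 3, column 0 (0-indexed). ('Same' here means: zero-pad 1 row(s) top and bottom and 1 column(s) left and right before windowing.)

The receptive field on the zero-padded input at this output position is [0 1 2 / 0 4 3 / 0 5 2]. Elementwise product with the kernel and sum: 0·1 + 1·-2 + 2·-1 + 0·2 + 4·-2 + 2·1.

-10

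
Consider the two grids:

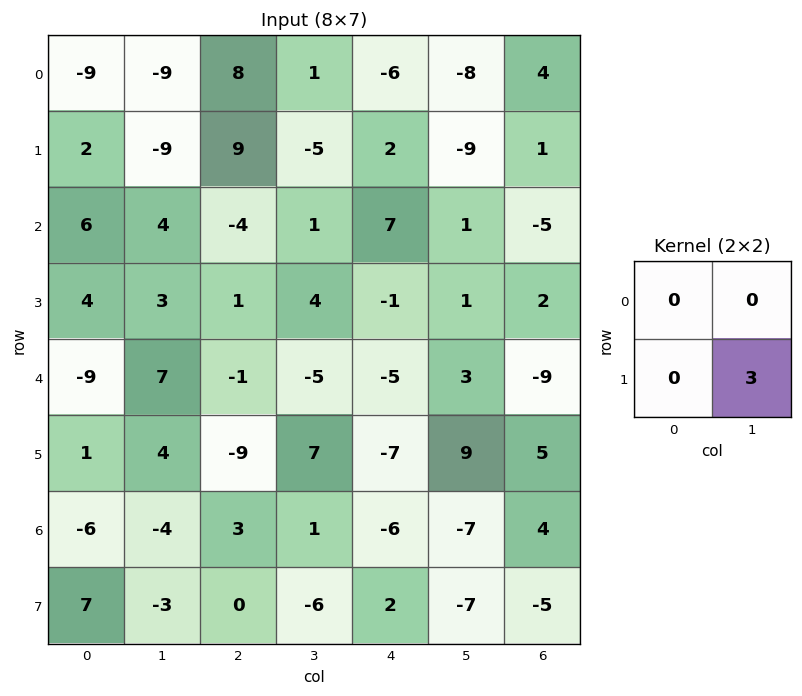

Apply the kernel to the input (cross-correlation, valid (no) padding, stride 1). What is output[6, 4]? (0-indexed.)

-21

The receptive field on the input at this output position is [-6 -7 / 2 -7]. Elementwise product with the kernel and sum: -7·3.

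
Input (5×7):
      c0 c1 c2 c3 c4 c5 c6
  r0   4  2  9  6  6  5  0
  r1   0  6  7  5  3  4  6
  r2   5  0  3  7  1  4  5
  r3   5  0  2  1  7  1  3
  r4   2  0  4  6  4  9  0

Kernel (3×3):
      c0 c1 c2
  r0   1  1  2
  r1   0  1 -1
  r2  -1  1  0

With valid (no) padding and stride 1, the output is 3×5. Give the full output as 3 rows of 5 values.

Output[0,0]: The receptive field on the input at this output position is [4 2 9 / 0 6 7 / 5 0 3]. Elementwise product with the kernel and sum: 4·1 + 2·1 + 9·2 + 6·1 + 7·-1 + 5·-1 + 0·1.

18 28 33 15 12
12 21 23 19 12
7 22 8 20 18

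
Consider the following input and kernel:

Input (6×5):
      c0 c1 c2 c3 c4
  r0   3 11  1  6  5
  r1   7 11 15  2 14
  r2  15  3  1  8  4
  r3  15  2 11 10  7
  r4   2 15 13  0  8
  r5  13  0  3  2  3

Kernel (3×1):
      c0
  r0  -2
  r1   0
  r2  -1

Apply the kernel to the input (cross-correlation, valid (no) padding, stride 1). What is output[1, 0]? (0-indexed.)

-29

The receptive field on the input at this output position is [7 / 15 / 15]. Elementwise product with the kernel and sum: 7·-2 + 15·-1.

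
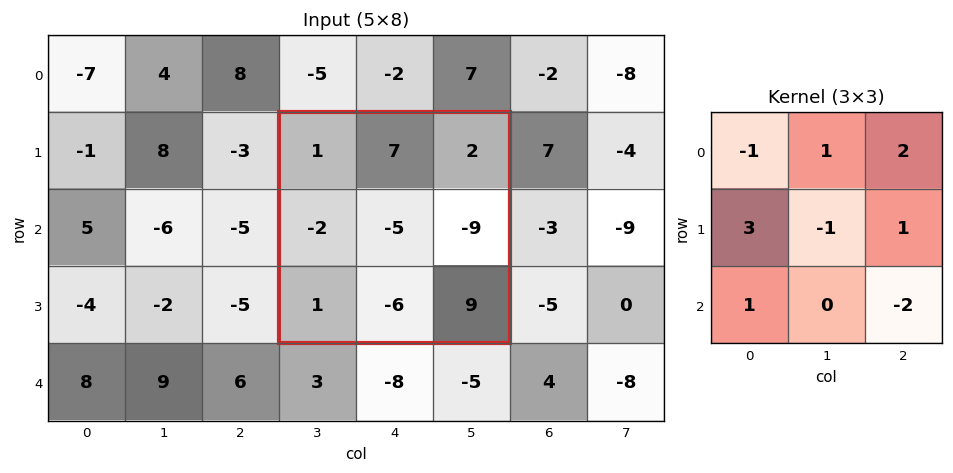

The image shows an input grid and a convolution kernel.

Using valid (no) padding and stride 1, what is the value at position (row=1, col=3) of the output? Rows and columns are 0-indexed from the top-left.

The receptive field on the input at this output position is [1 7 2 / -2 -5 -9 / 1 -6 9]. Elementwise product with the kernel and sum: 1·-1 + 7·1 + 2·2 + -2·3 + -5·-1 + -9·1 + 1·1 + 9·-2.

-17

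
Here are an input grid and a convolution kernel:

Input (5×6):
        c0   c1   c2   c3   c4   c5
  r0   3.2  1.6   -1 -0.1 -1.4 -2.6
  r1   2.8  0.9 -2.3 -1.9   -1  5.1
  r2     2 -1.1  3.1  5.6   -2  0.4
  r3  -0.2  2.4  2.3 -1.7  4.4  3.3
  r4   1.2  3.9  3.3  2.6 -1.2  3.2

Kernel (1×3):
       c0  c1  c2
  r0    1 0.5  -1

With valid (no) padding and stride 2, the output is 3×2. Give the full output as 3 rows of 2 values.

5 0.35
-1.65 7.9
-0.15 5.8

Output[0,0]: The receptive field on the input at this output position is [3.2 1.6 -1]. Elementwise product with the kernel and sum: 3.2·1 + 1.6·0.5 + -1·-1.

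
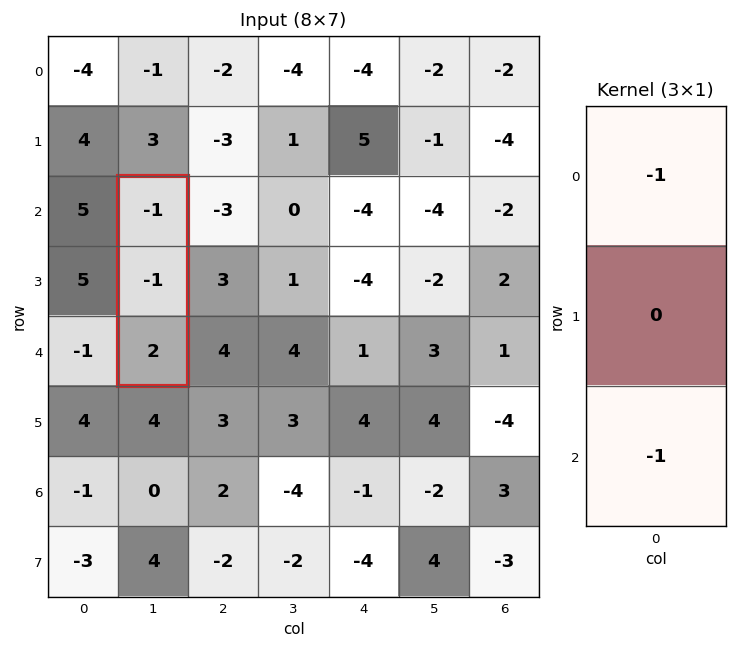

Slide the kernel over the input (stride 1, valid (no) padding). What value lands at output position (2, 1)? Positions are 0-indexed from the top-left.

-1

The receptive field on the input at this output position is [-1 / -1 / 2]. Elementwise product with the kernel and sum: -1·-1 + 2·-1.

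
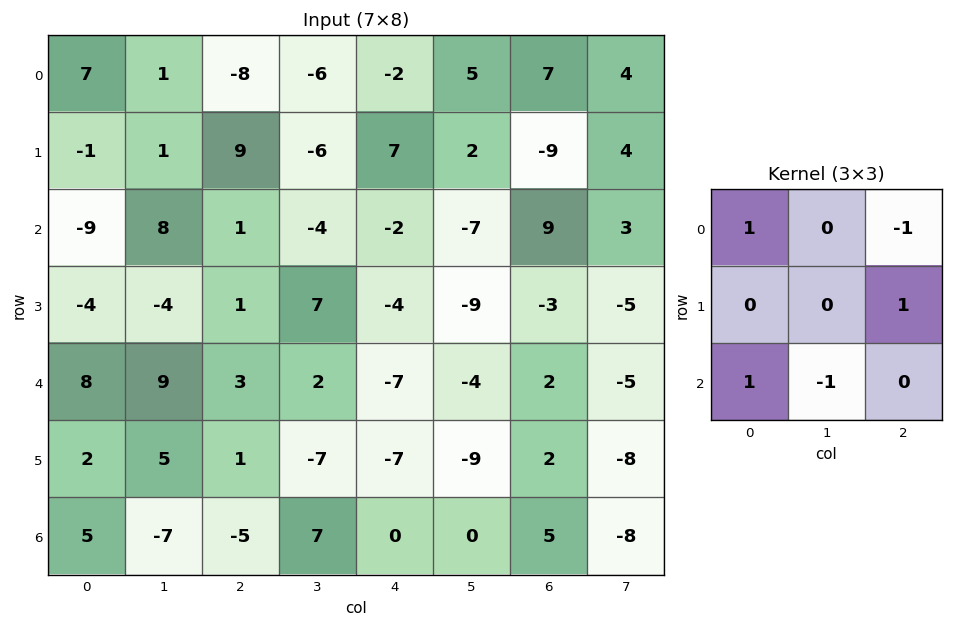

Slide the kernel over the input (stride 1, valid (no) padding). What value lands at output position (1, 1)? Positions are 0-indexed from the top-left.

-2

The receptive field on the input at this output position is [1 9 -6 / 8 1 -4 / -4 1 7]. Elementwise product with the kernel and sum: 1·1 + -6·-1 + -4·1 + -4·1 + 1·-1.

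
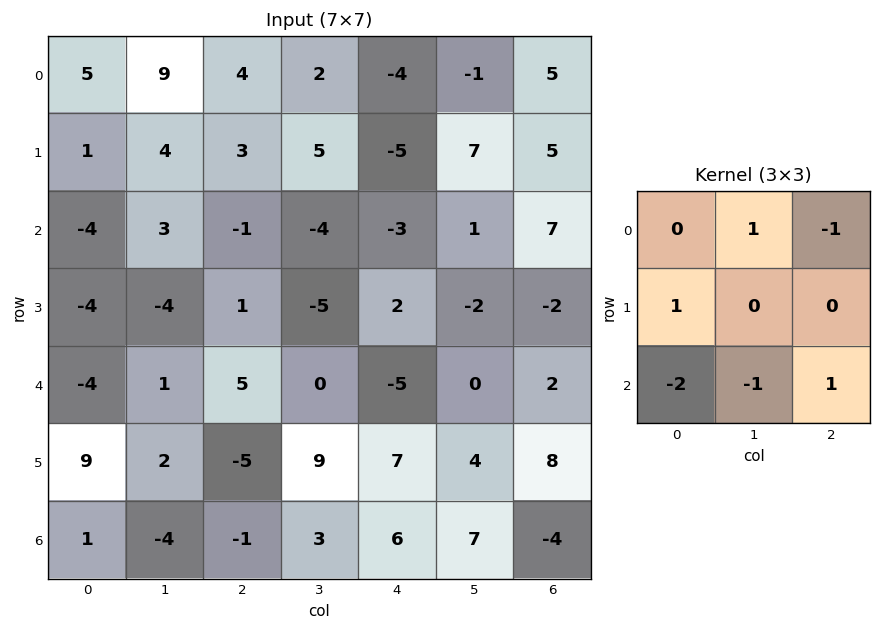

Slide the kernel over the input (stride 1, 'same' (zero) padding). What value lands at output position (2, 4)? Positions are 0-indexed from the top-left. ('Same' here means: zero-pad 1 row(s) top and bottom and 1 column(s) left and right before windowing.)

The receptive field on the zero-padded input at this output position is [5 -5 7 / -4 -3 1 / -5 2 -2]. Elementwise product with the kernel and sum: -5·1 + 7·-1 + -4·1 + -5·-2 + 2·-1 + -2·1.

-10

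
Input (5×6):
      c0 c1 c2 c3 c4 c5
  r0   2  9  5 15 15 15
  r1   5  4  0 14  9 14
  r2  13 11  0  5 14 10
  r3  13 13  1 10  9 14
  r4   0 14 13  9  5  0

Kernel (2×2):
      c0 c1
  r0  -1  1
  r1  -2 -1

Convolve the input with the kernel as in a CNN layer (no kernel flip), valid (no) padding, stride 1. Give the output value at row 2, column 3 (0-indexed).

-20

The receptive field on the input at this output position is [5 14 / 10 9]. Elementwise product with the kernel and sum: 5·-1 + 14·1 + 10·-2 + 9·-1.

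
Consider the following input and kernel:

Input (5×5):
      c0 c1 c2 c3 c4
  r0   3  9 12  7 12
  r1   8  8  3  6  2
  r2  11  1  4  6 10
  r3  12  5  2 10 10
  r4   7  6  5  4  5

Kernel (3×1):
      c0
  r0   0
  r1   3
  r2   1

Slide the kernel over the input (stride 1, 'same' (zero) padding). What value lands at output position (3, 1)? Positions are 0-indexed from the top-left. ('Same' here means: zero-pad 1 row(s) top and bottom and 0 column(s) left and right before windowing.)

The receptive field on the zero-padded input at this output position is [1 / 5 / 6]. Elementwise product with the kernel and sum: 5·3 + 6·1.

21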